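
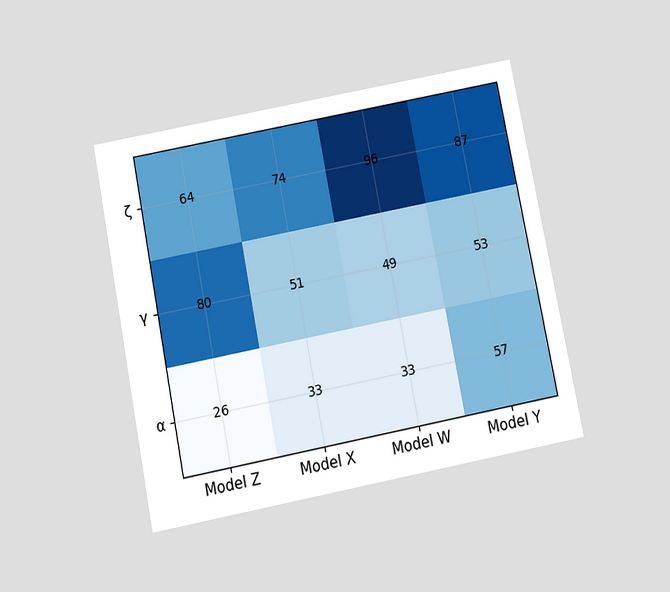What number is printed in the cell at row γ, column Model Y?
53

The chart is tilted about 11° counter-clockwise and viewed slightly from below. The (γ, Model Y) cell reads 53.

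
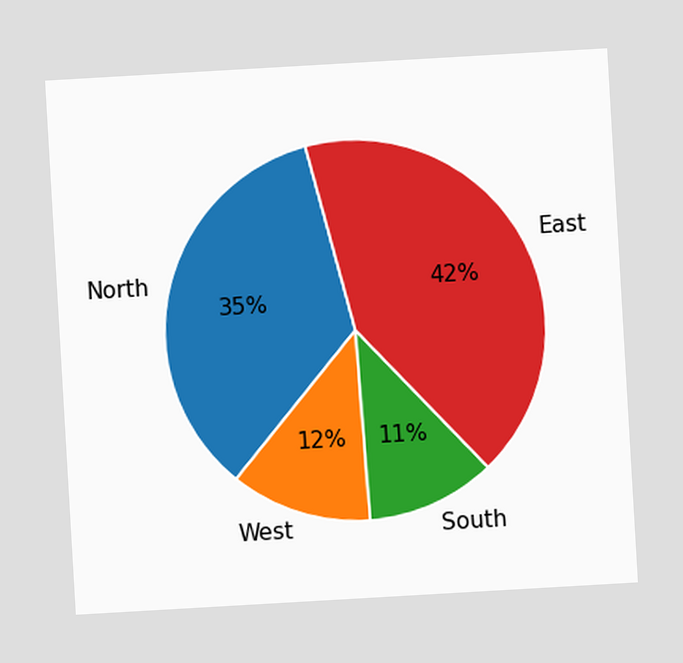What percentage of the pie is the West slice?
12%

The chart is tilted about 3° counter-clockwise. The West slice takes up 12% of the pie.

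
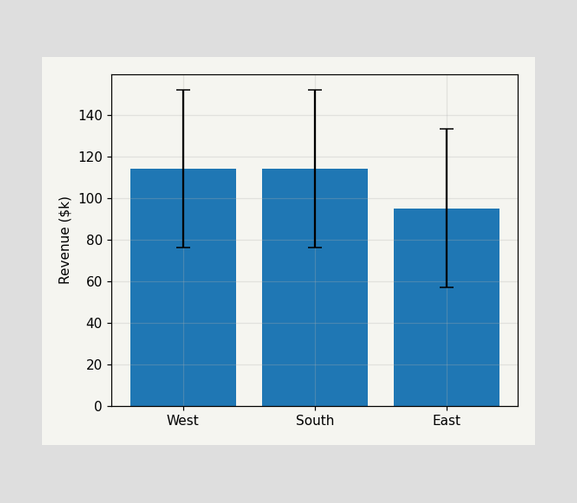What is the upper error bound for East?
$133k

The East bar's upper whisker reaches $133k.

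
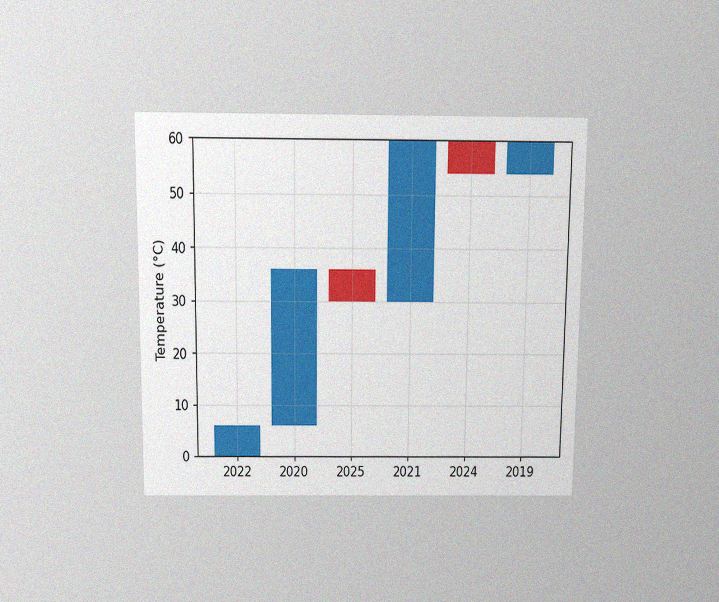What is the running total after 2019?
The chart is viewed slightly from above, with some photo noise. After 2019 the running total reaches 60°C.

60°C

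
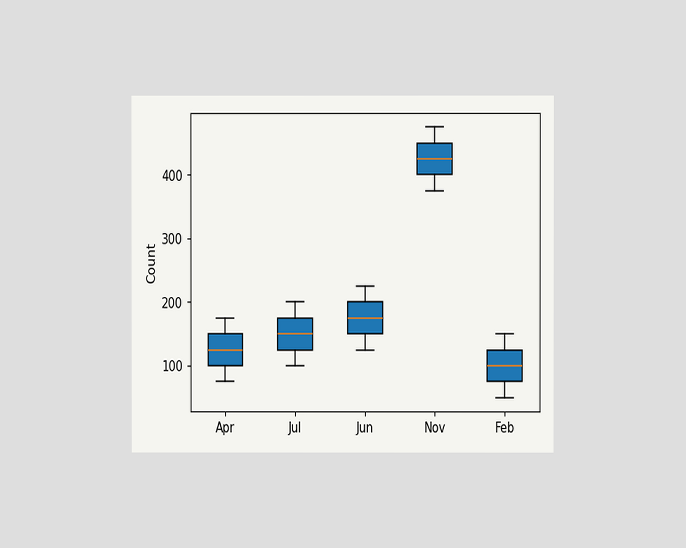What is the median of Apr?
The chart is viewed at a slight angle. The median line in the Apr box sits at 125.

125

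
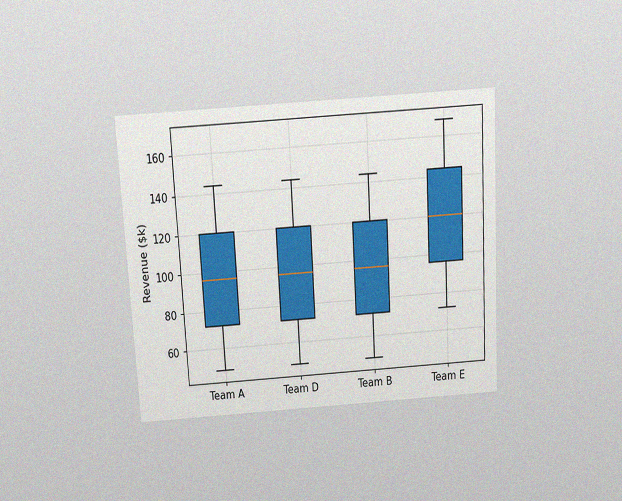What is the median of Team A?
The chart is tilted about 3° counter-clockwise and viewed slightly from above, with some photo noise. The median line in the Team A box sits at $96k.

$96k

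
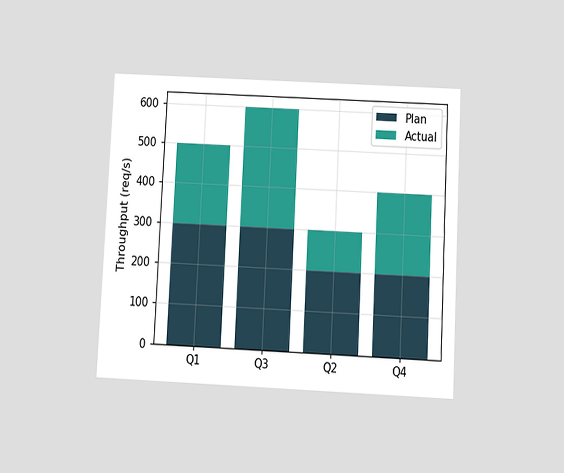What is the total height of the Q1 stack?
The chart is tilted about 3° clockwise and viewed slightly from below. The Q1 stack's top reaches 500req/s on the y-axis.

500req/s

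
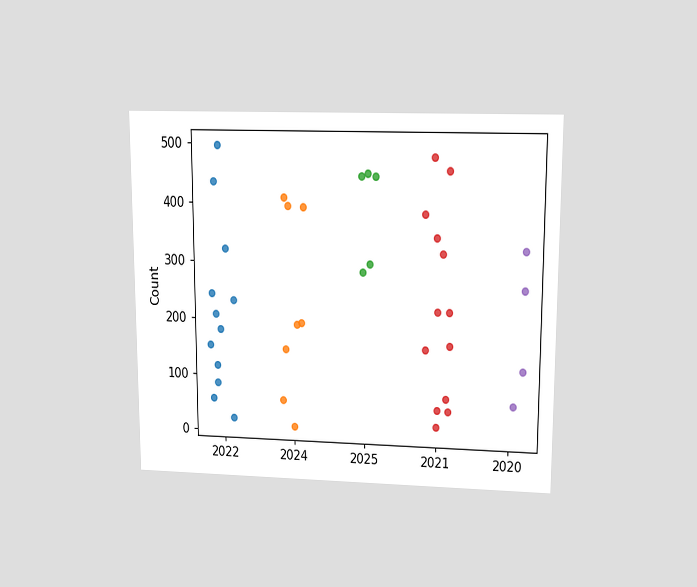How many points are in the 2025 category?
5

The chart is viewed at a slight angle. Counting the markers in the 2025 column gives 5.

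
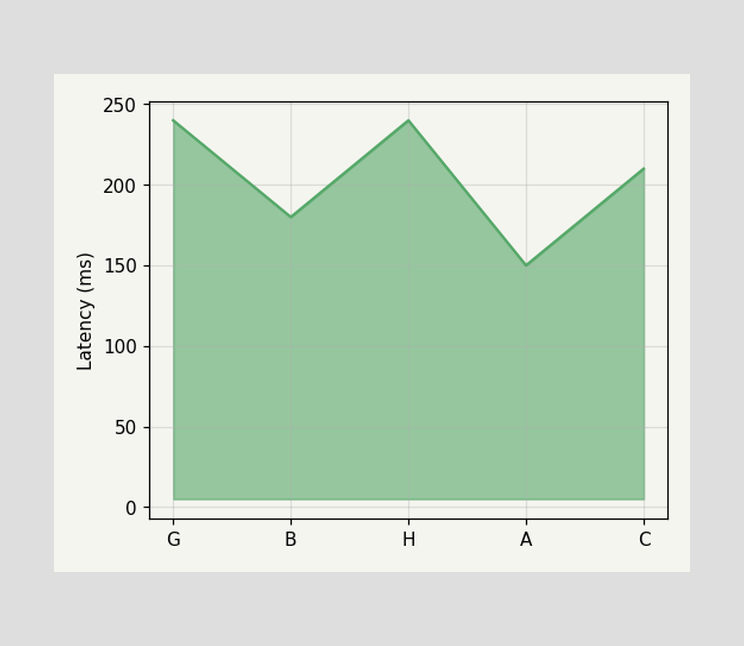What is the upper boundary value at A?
At A the upper boundary is at 150ms.

150ms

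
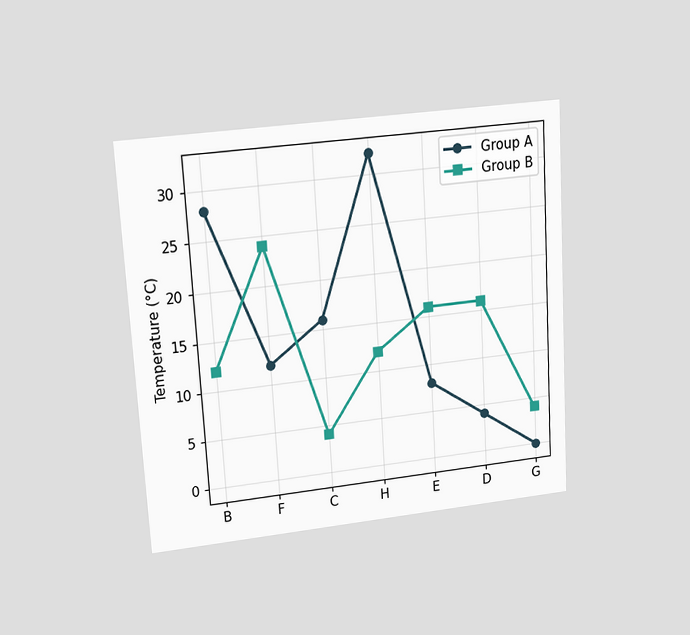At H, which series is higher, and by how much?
Group A, by 20°C

The chart is tilted about 3° counter-clockwise and viewed at a slight angle. At H, Group A sits above the other line by 20°C.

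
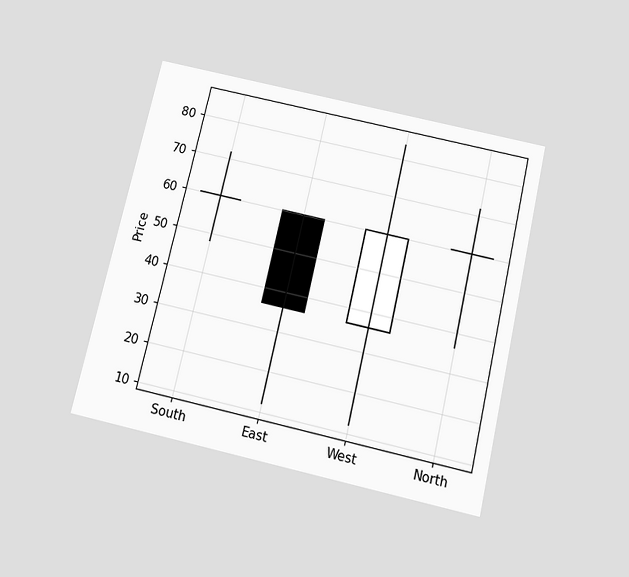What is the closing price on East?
36

The chart is tilted about 13° clockwise and viewed slightly from below. The East candle closes at 36.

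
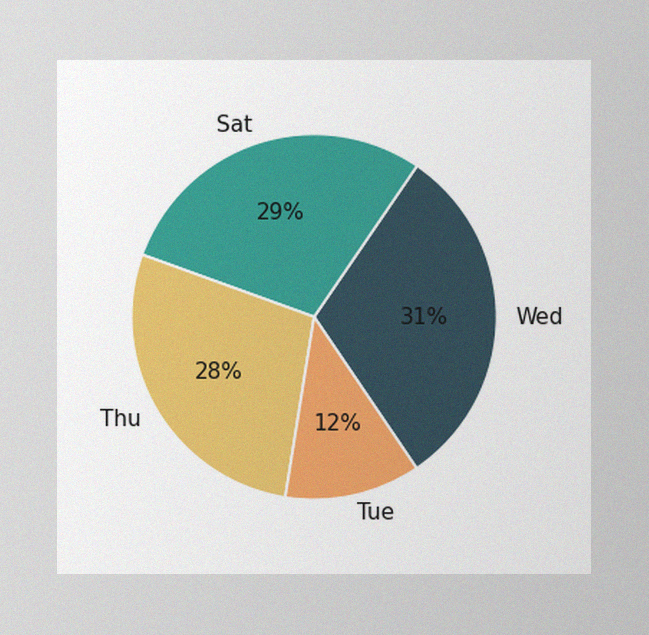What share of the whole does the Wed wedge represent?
31%

The image has some photo noise and uneven lighting. The Wed slice takes up 31% of the pie.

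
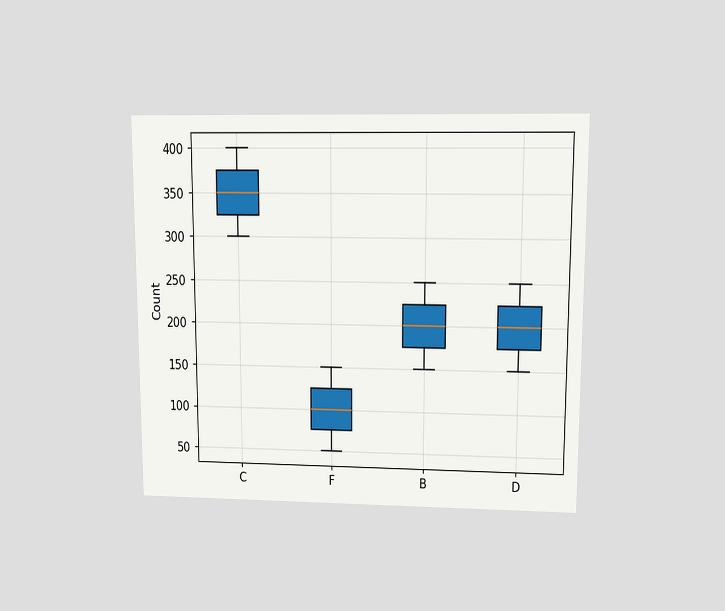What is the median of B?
The chart is viewed at a slight angle. The median line in the B box sits at 200.

200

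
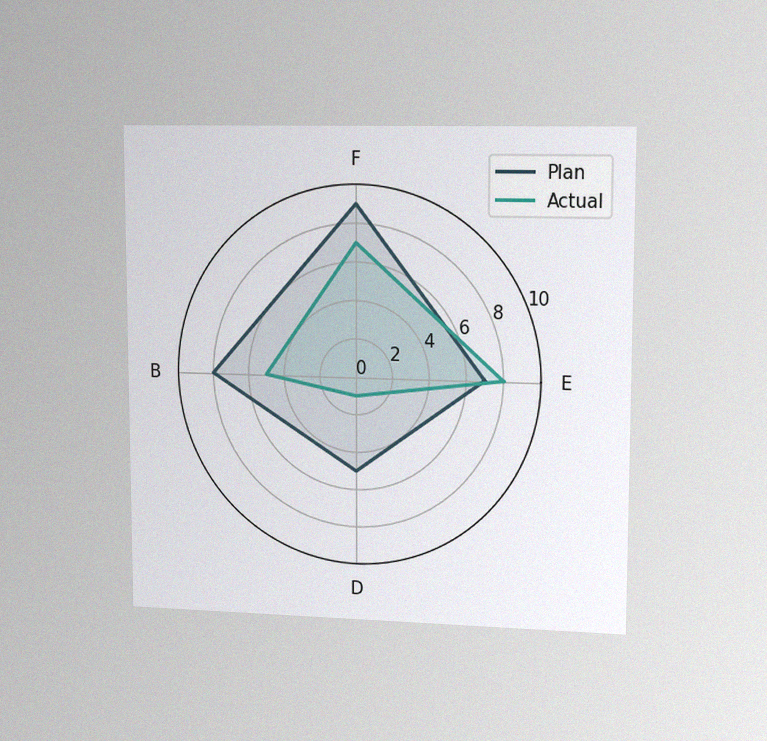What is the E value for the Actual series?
The chart is viewed slightly from the right, with some photo noise. On the E axis, Actual reaches 8.

8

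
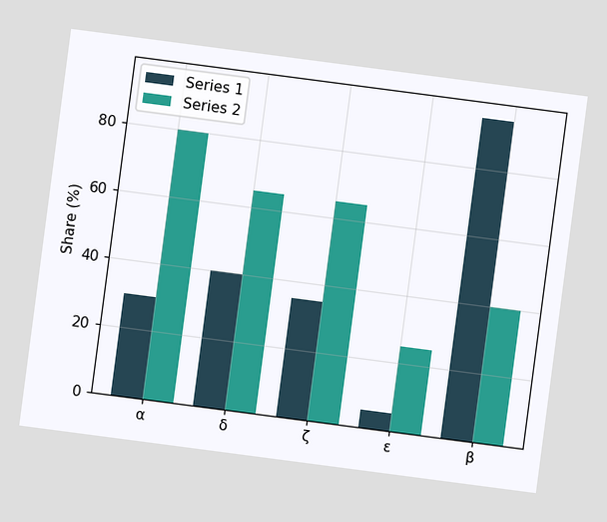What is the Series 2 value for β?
40%

The chart is tilted about 7° clockwise. The Series 2 bar at β reaches 40% on the y-axis.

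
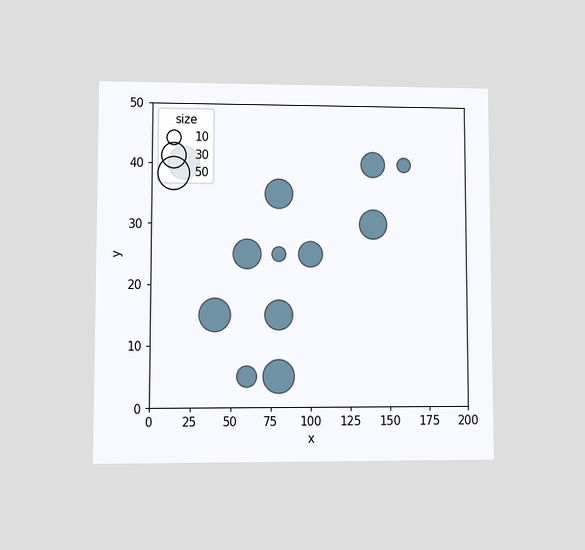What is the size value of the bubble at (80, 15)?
40

The chart is viewed at a slight angle. Matching the bubble at (80, 15) against the size legend gives 40.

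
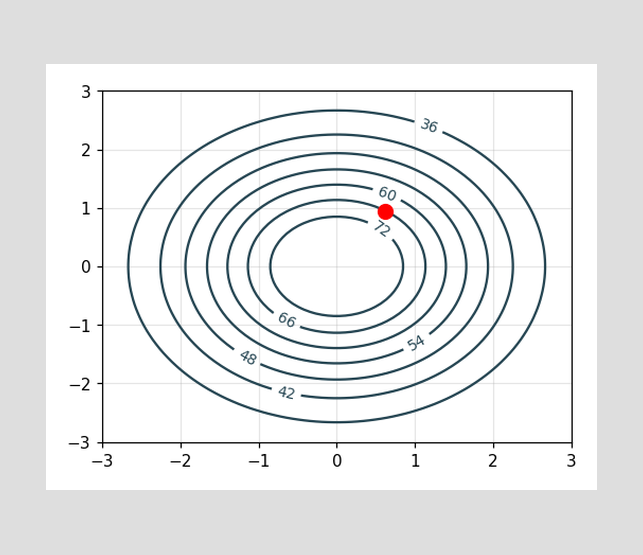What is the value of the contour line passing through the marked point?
The marked point sits on the contour labelled 66.

66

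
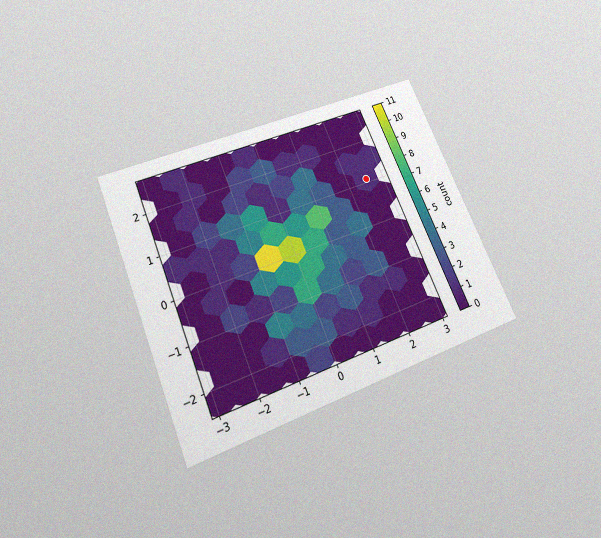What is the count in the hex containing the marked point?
1

The chart is tilted about 23° counter-clockwise and viewed slightly from below, with some photo noise. The marked hex reads 1 on the colorbar.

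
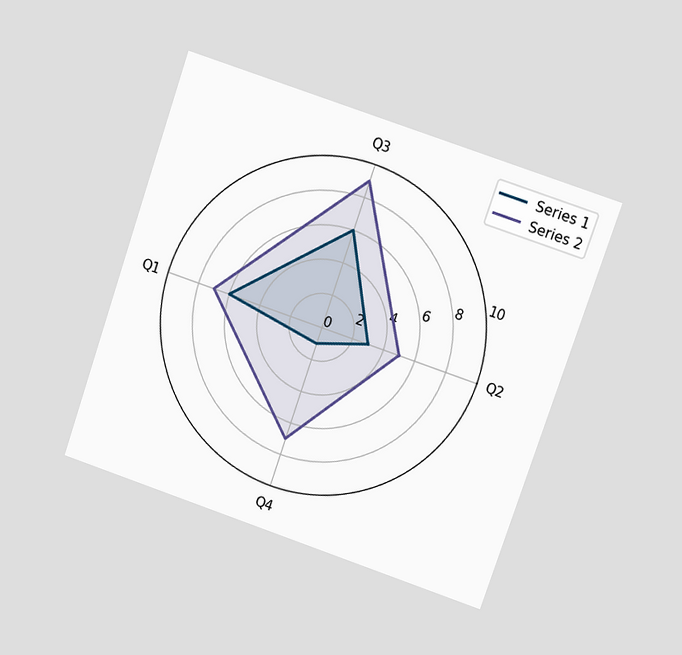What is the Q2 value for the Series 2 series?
The chart is tilted about 19° clockwise and viewed at a slight angle. On the Q2 axis, Series 2 reaches 5.

5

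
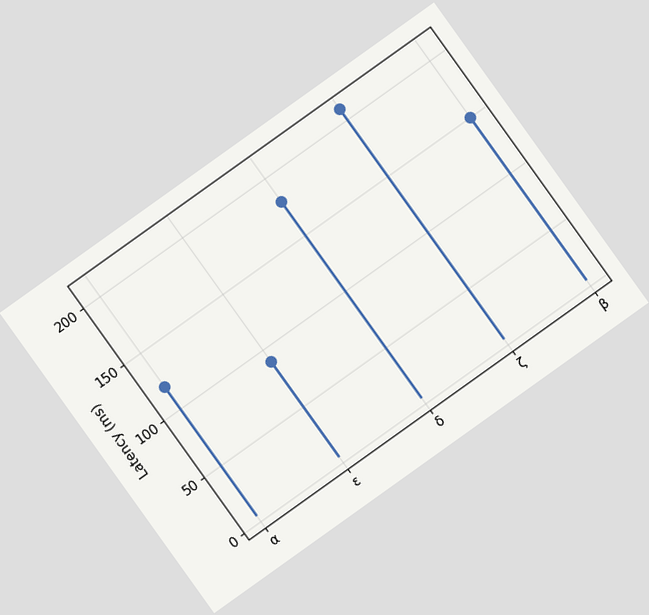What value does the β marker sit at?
150ms

The chart is tilted about 36° counter-clockwise. The β marker sits at 150ms.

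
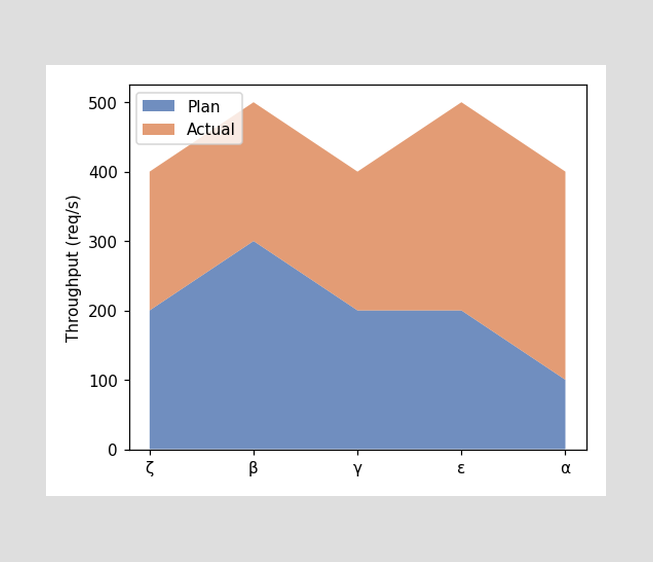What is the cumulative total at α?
The stacked total at α reaches 400req/s.

400req/s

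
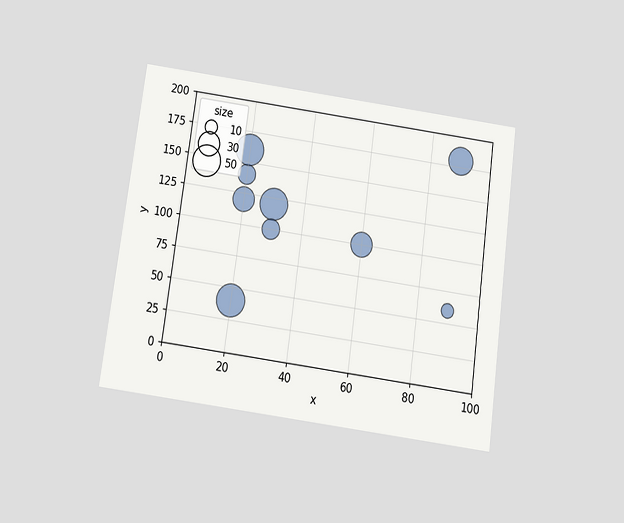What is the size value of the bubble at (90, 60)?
The chart is tilted about 8° clockwise and viewed slightly from below. Matching the bubble at (90, 60) against the size legend gives 10.

10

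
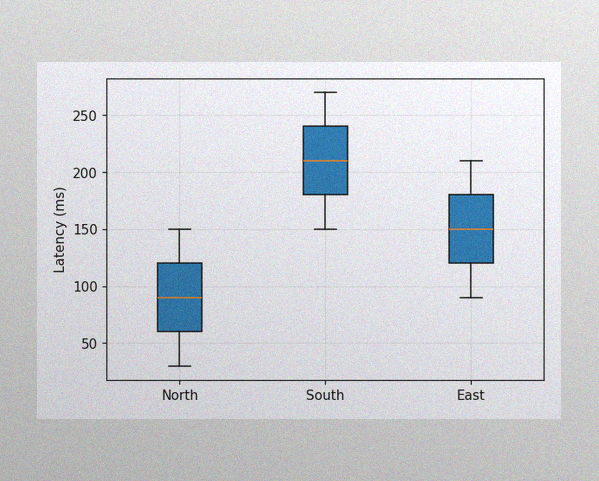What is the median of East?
The image has some photo noise and uneven lighting. The median line in the East box sits at 150ms.

150ms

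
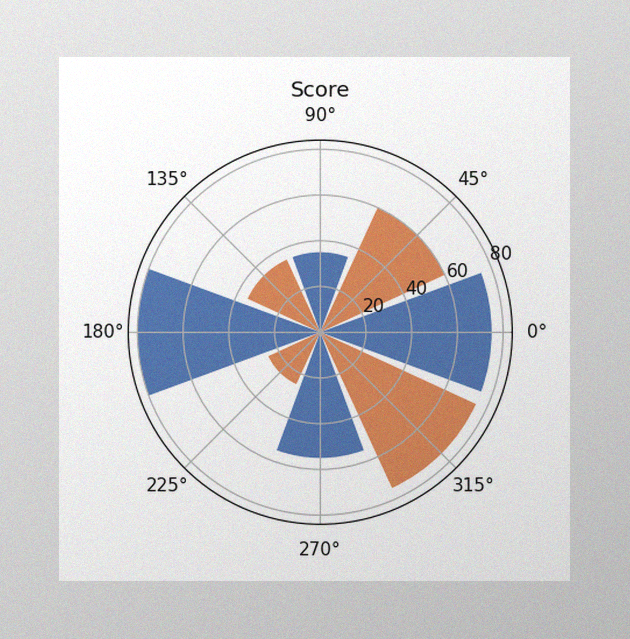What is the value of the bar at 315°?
The image has some photo noise and uneven lighting. The bar at 315° reaches 75 on the radial axis.

75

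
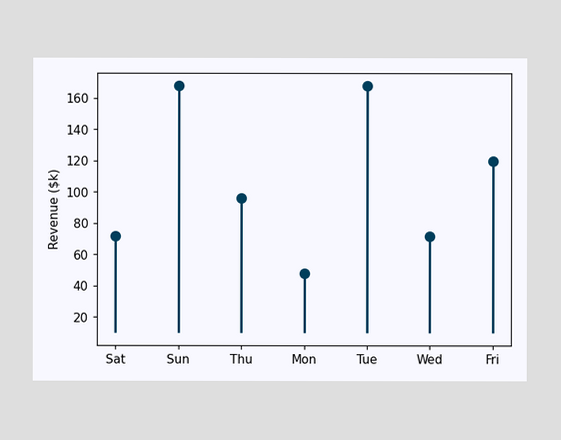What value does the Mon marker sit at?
The Mon marker sits at $48k.

$48k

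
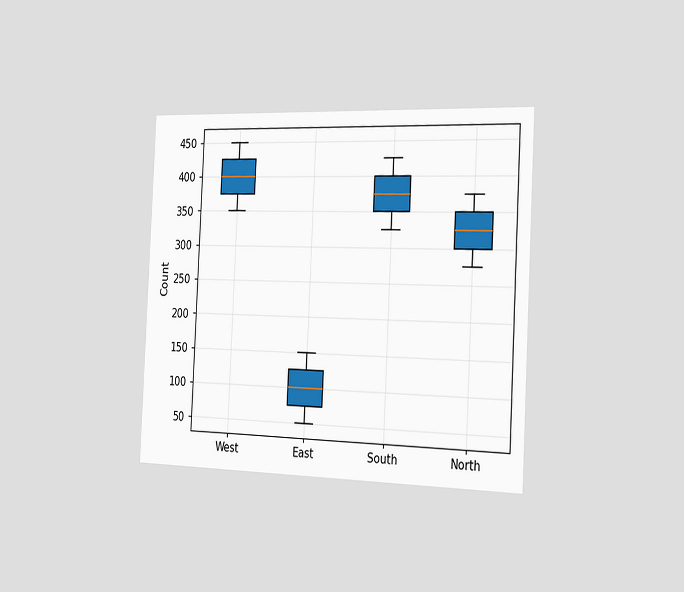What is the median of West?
400

The chart is tilted about 3° clockwise and viewed slightly from the right. The median line in the West box sits at 400.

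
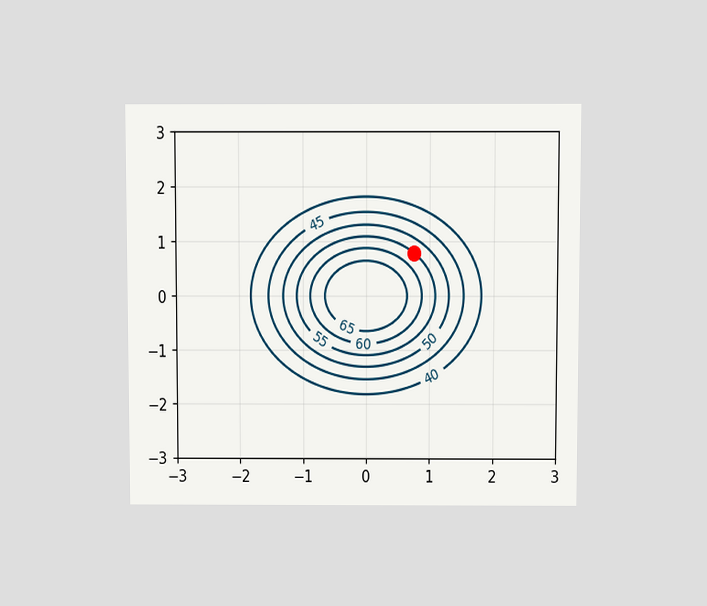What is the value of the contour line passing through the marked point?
The chart is viewed slightly from above. The marked point sits on the contour labelled 55.

55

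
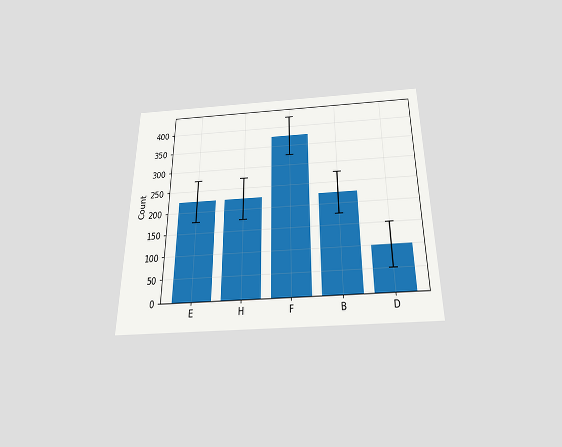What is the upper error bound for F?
425

The chart is viewed slightly from below. The F bar's upper whisker reaches 425.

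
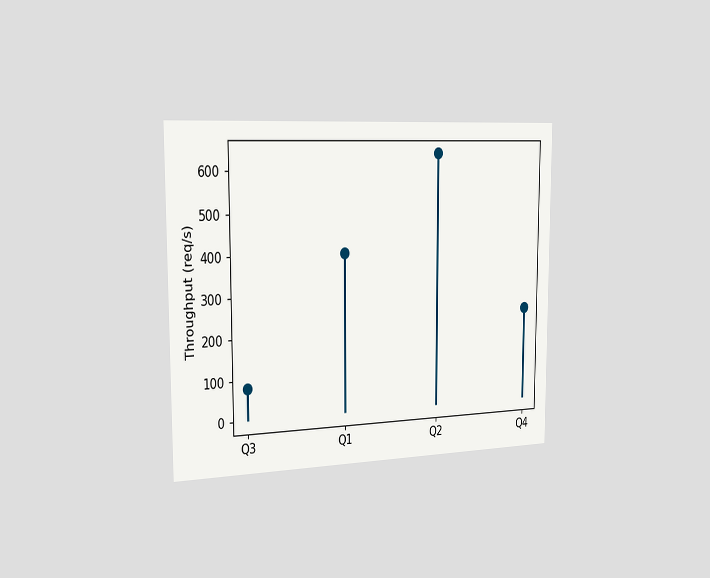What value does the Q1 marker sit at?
The chart is viewed slightly from the left. The Q1 marker sits at 400req/s.

400req/s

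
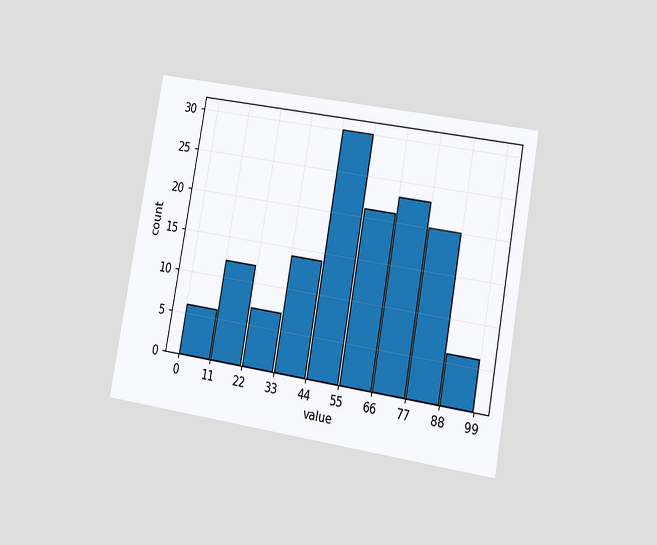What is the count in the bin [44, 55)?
30

The chart is tilted about 10° clockwise and viewed slightly from the right. The [44, 55) bin has height 30.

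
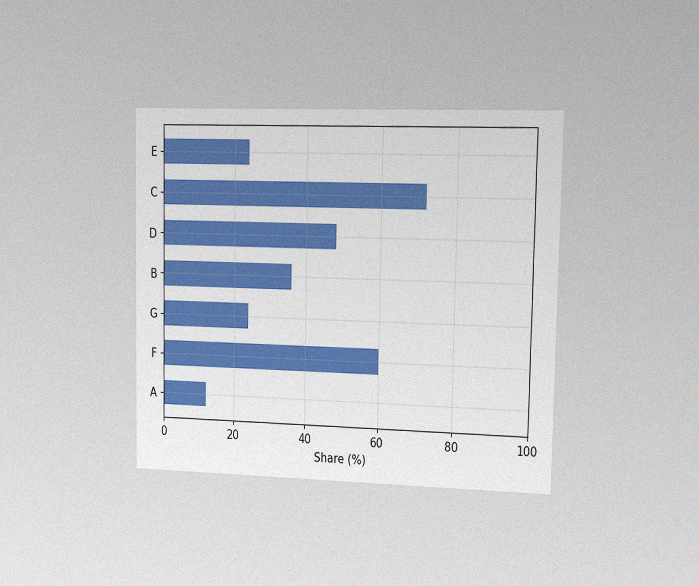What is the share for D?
48%

The chart is viewed slightly from the right, with some photo noise. Reading along the chart's x-axis, the D bar reaches 48%.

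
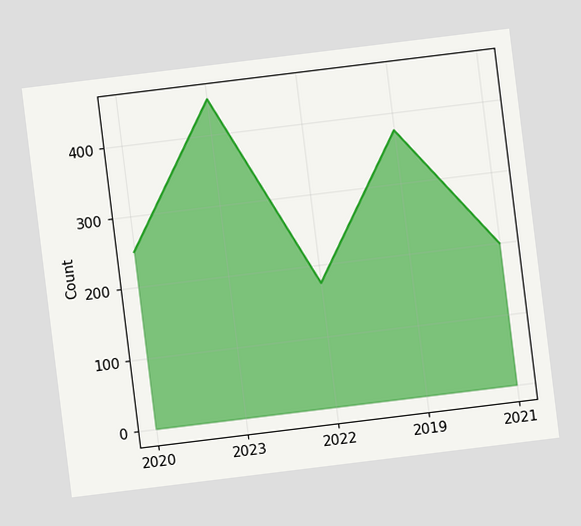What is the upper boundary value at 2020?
250

The chart is tilted about 7° counter-clockwise. At 2020 the upper boundary is at 250.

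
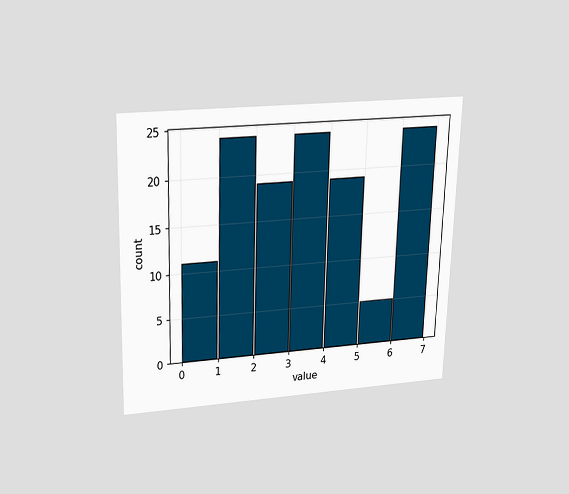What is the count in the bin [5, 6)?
The chart is viewed slightly from above. The [5, 6) bin has height 5.

5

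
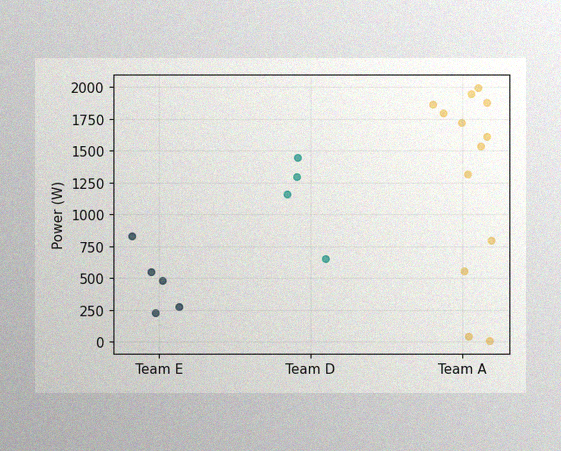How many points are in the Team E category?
5

The image has some photo noise and uneven lighting. Counting the markers in the Team E column gives 5.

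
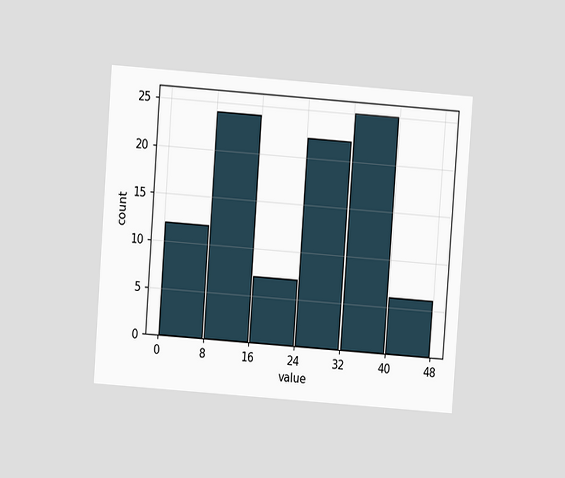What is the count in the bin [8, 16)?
The chart is tilted about 4° clockwise and viewed at a slight angle. The [8, 16) bin has height 24.

24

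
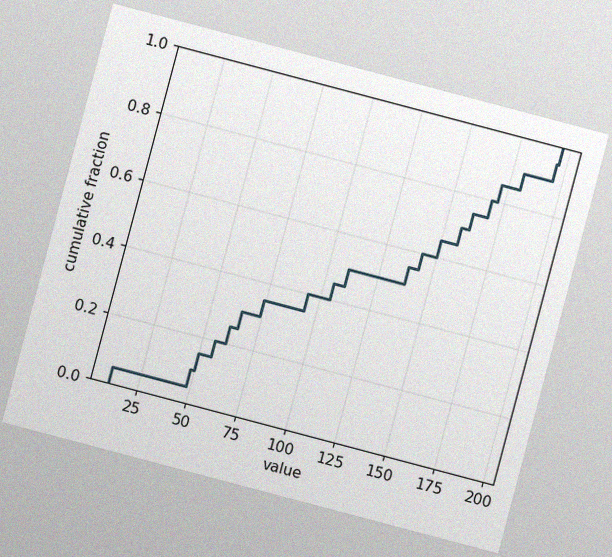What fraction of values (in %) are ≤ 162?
75%

The chart is tilted about 15° clockwise, with some photo noise. At x=162 the ECDF step is at 75%.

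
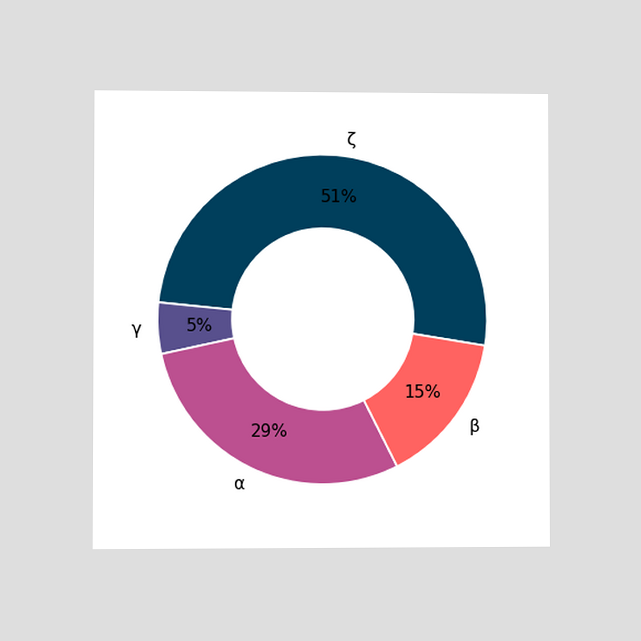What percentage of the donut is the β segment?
The chart is viewed at a slight angle. The β segment takes up 15% of the ring.

15%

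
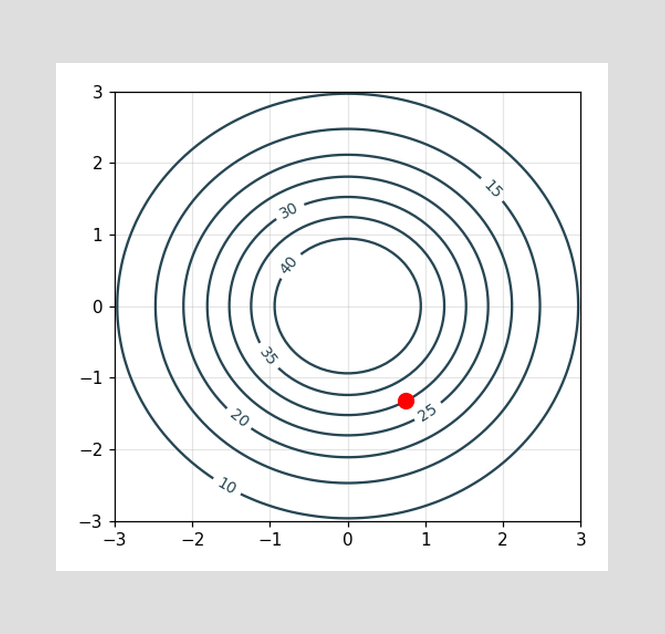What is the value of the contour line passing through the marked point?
The marked point sits on the contour labelled 30.

30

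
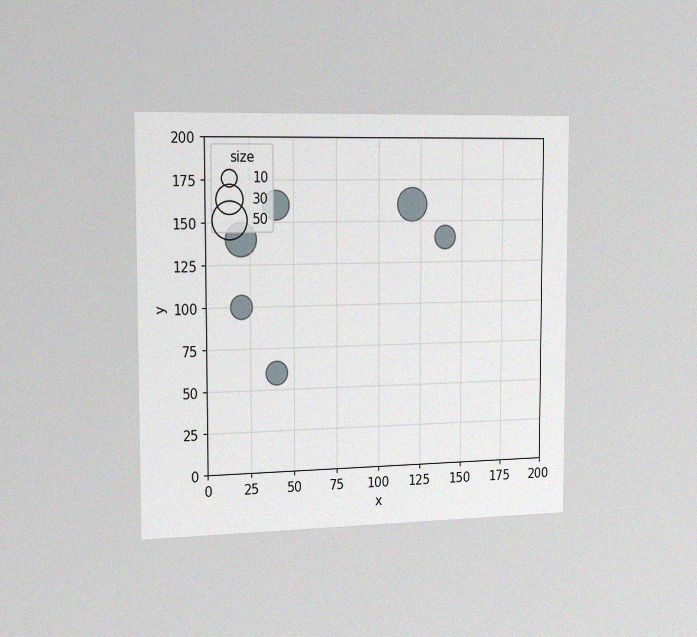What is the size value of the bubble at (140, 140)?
20

The chart is viewed slightly from the left, with some photo noise. Matching the bubble at (140, 140) against the size legend gives 20.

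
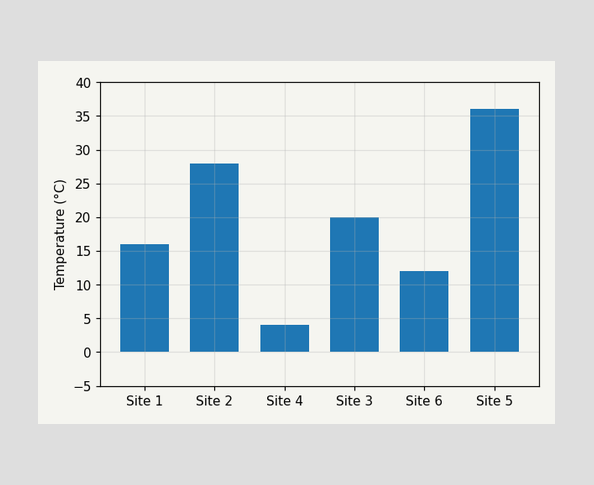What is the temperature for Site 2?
28°C

Reading along the chart's y-axis, the Site 2 bar reaches 28°C.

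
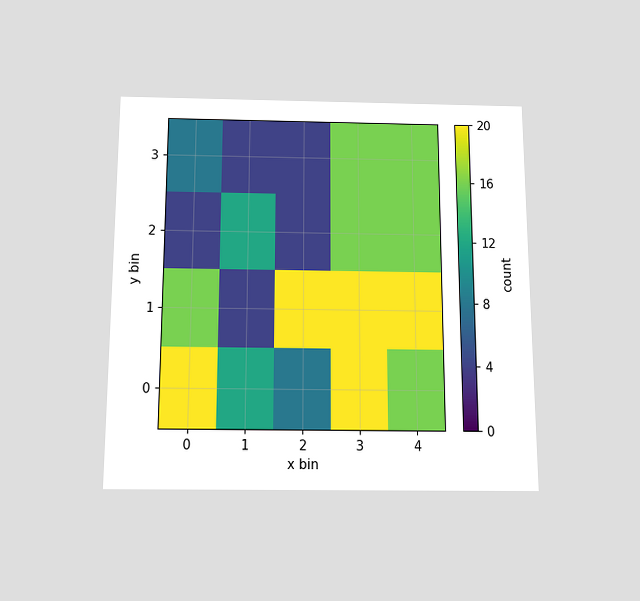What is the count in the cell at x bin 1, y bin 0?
12

The chart is viewed slightly from below. Matching the cell (1, 0) against the colorbar gives 12.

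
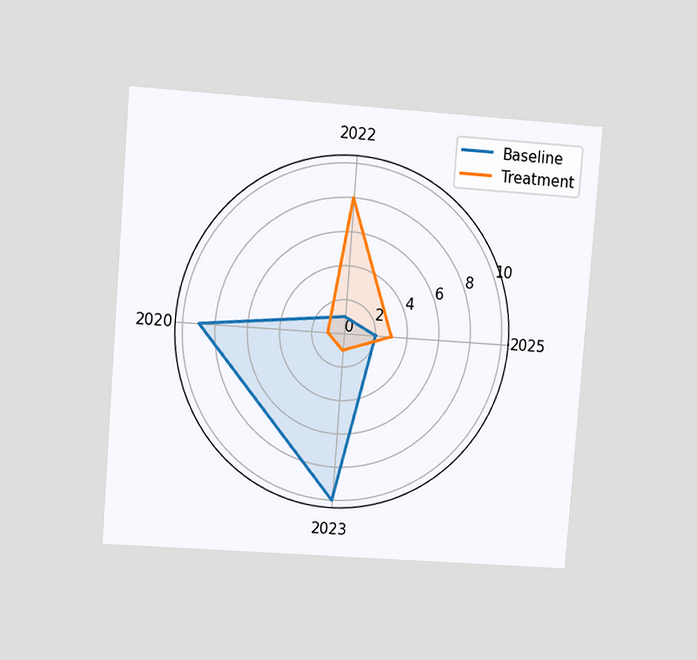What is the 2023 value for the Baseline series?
10

The chart is tilted about 4° clockwise and viewed at a slight angle. On the 2023 axis, Baseline reaches 10.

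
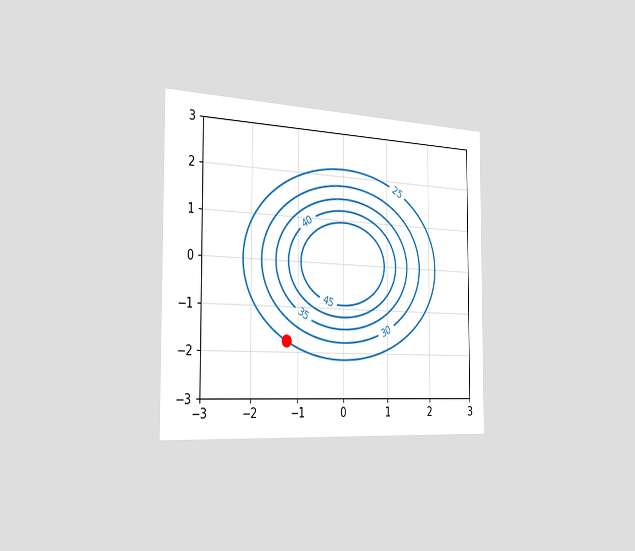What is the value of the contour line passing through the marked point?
25

The chart is viewed slightly from the left. The marked point sits on the contour labelled 25.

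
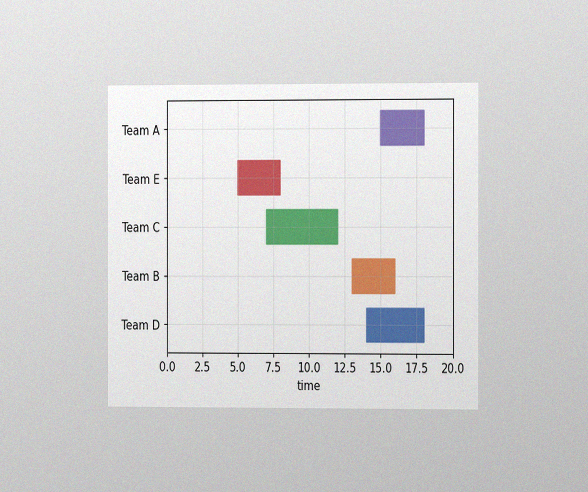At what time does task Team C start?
7

The chart is viewed slightly from the right, with some photo noise. The Team C bar begins at t=7.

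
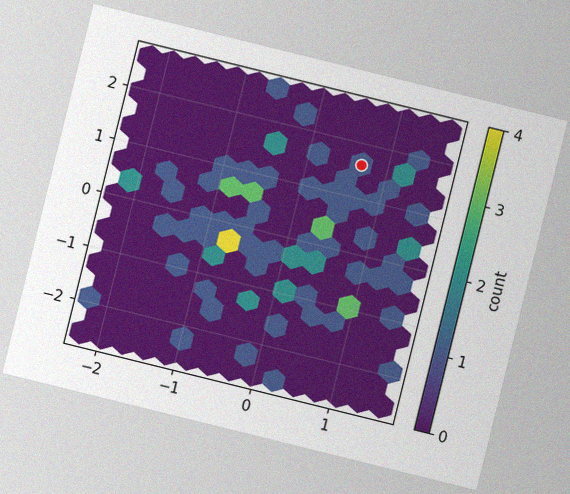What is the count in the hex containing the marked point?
The chart is tilted about 14° clockwise, with some photo noise. The marked hex reads 1 on the colorbar.

1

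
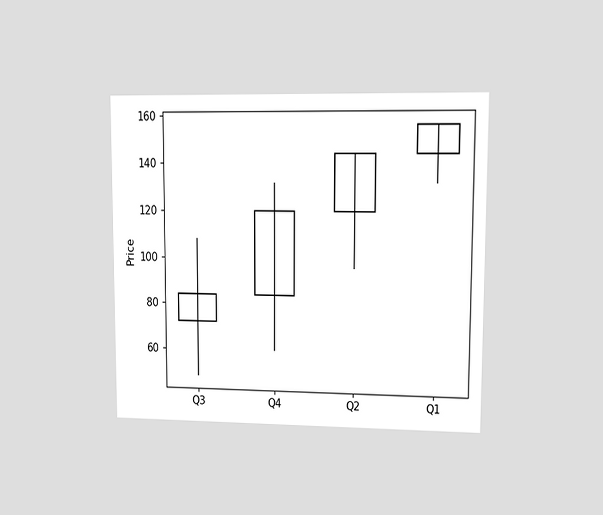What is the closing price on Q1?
The chart is viewed at a slight angle. The Q1 candle closes at 156.

156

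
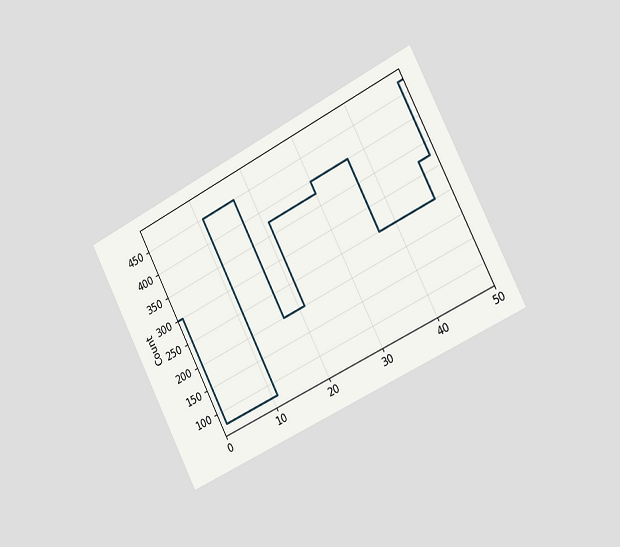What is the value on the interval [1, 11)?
75

The chart is tilted about 27° counter-clockwise and viewed slightly from the right. On [1, 11) the step sits at 75.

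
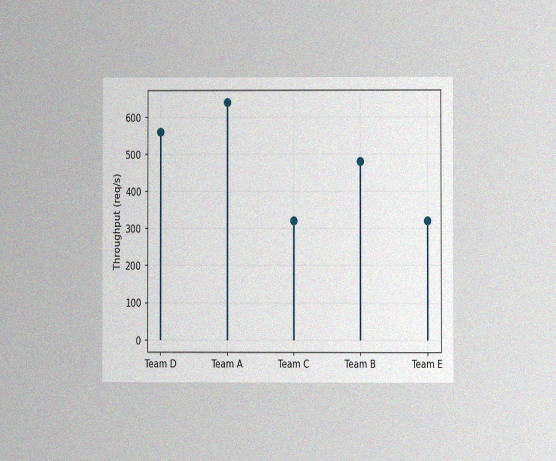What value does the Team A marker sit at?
640req/s

The chart is viewed at a slight angle, with some photo noise. The Team A marker sits at 640req/s.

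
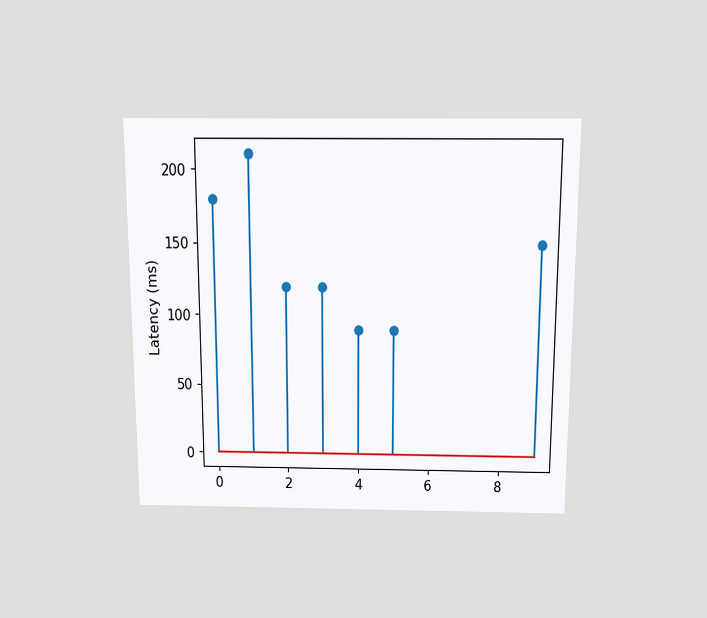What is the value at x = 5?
90ms

The chart is viewed slightly from above. The stem at x=5 reaches 90ms.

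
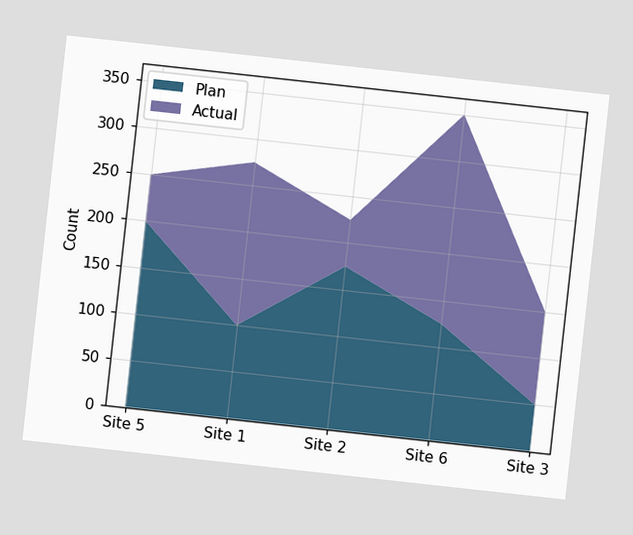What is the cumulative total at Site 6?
The chart is tilted about 6° clockwise. The stacked total at Site 6 reaches 350.

350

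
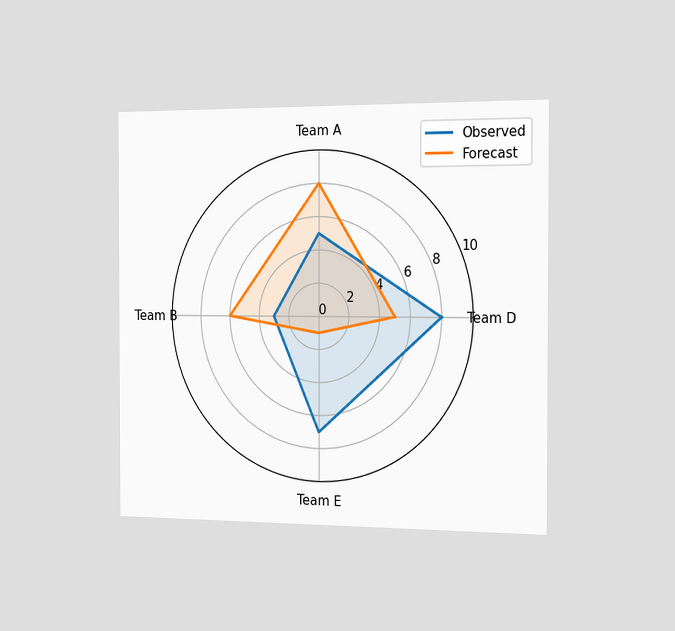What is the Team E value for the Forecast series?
The chart is viewed slightly from the right. On the Team E axis, Forecast reaches 1.

1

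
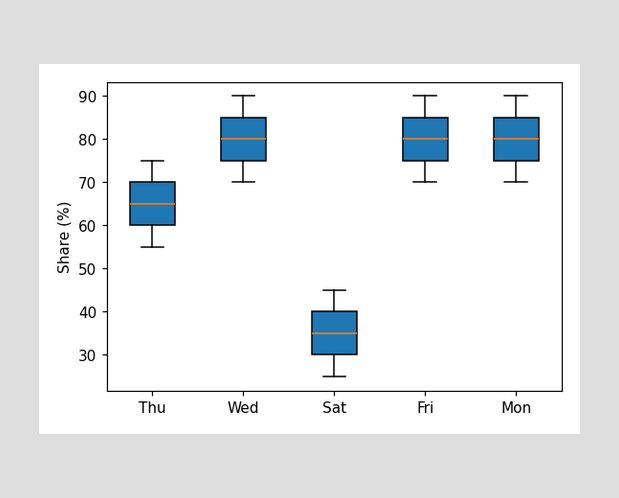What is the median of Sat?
35%

The median line in the Sat box sits at 35%.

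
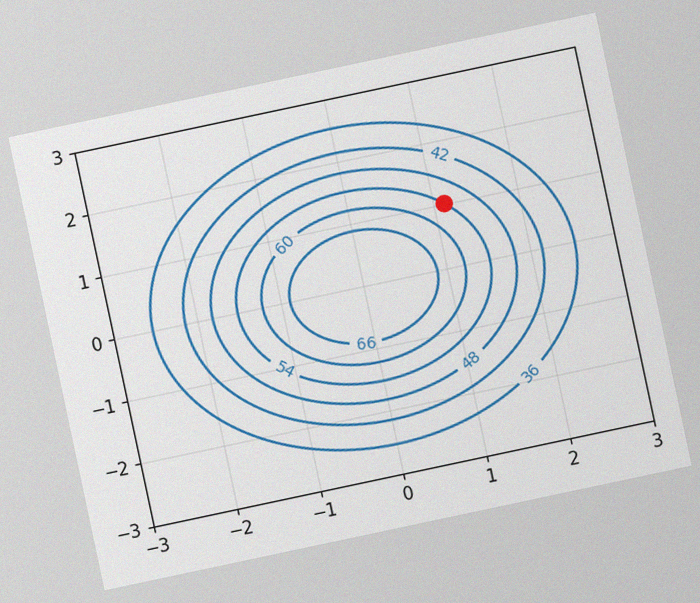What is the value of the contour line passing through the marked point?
The chart is tilted about 12° counter-clockwise, with some photo noise. The marked point sits on the contour labelled 54.

54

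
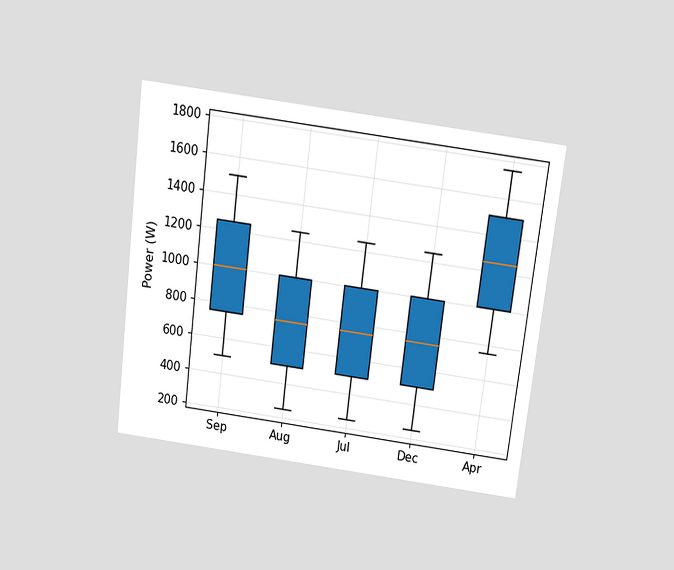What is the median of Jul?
750W

The chart is tilted about 7° clockwise and viewed slightly from above. The median line in the Jul box sits at 750W.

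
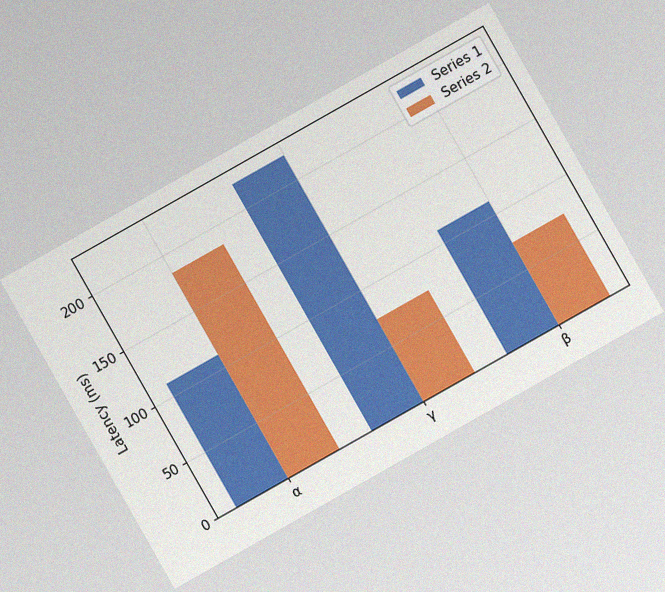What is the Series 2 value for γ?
74ms

The chart is tilted about 30° counter-clockwise, with some photo noise. The Series 2 bar at γ reaches 74ms on the y-axis.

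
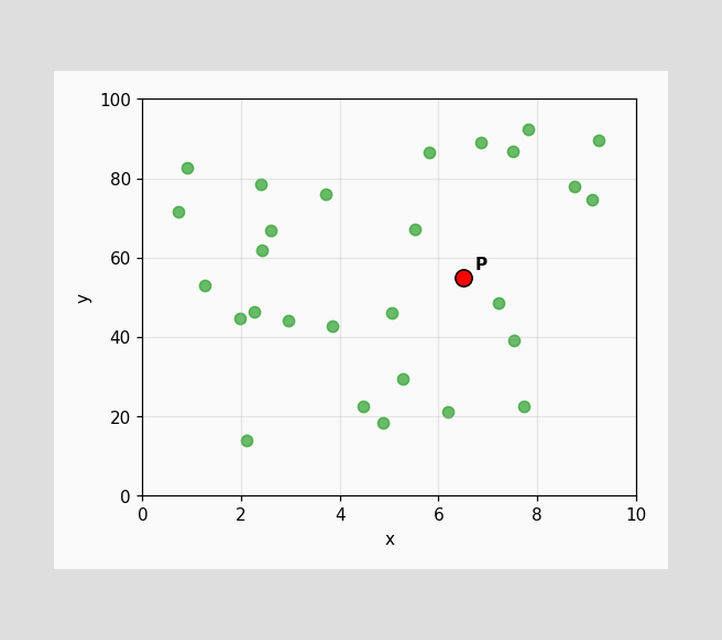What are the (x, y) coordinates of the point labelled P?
(6.5, 55)

Following the gridlines from P to each axis, P sits at (6.5, 55).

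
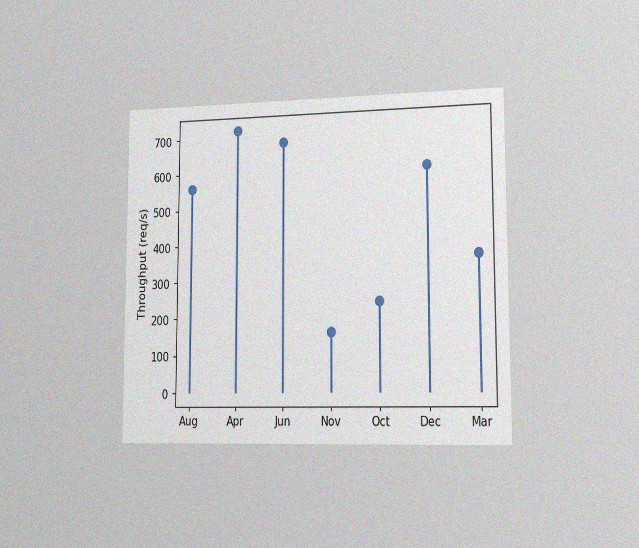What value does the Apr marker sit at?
720req/s

The chart is viewed slightly from the right, with some photo noise. The Apr marker sits at 720req/s.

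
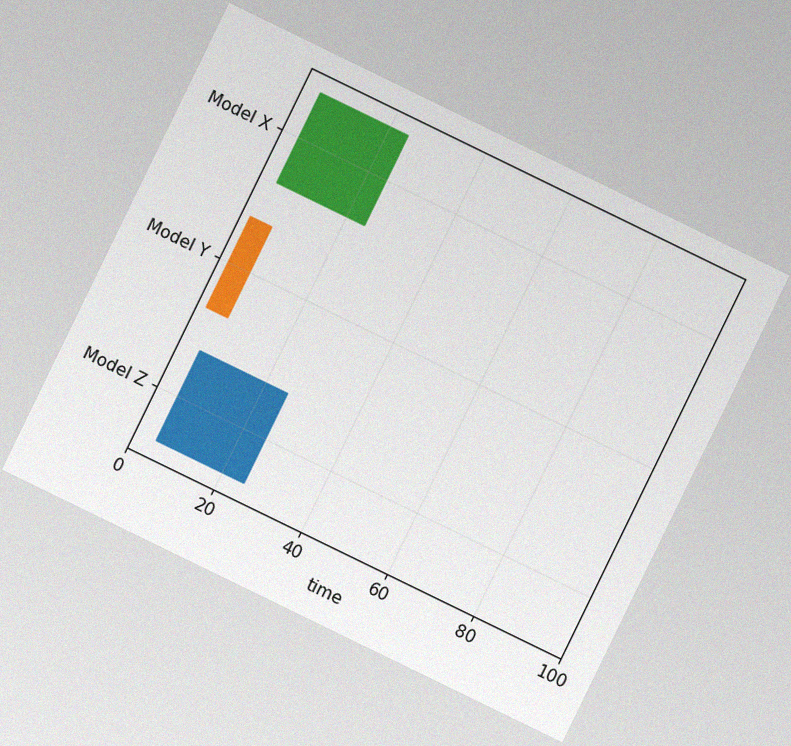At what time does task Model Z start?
The chart is tilted about 26° clockwise, with some photo noise. The Model Z bar begins at t=5.

5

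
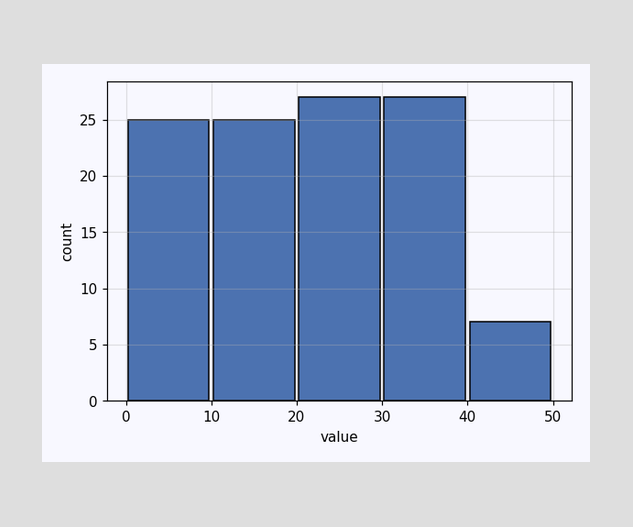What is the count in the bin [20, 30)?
27

The [20, 30) bin has height 27.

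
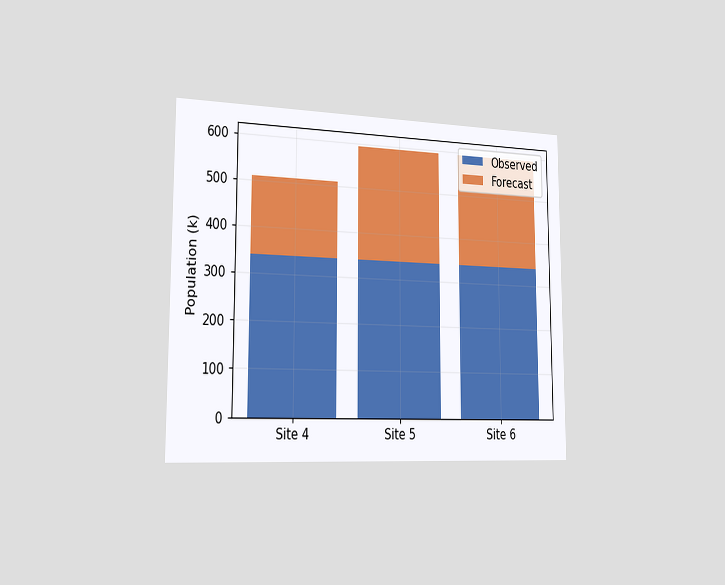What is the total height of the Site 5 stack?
The chart is viewed slightly from the left. The Site 5 stack's top reaches 595k on the y-axis.

595k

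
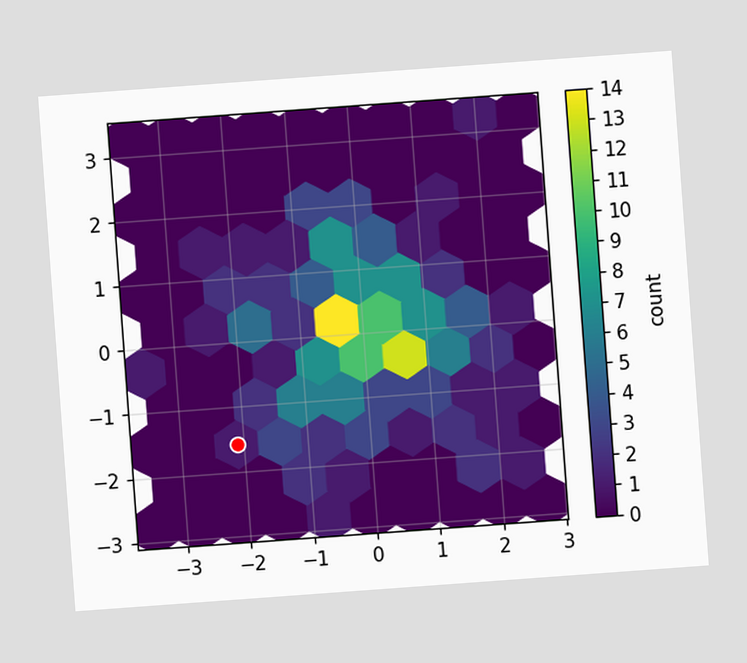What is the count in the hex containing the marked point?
The chart is tilted about 4° counter-clockwise. The marked hex reads 1 on the colorbar.

1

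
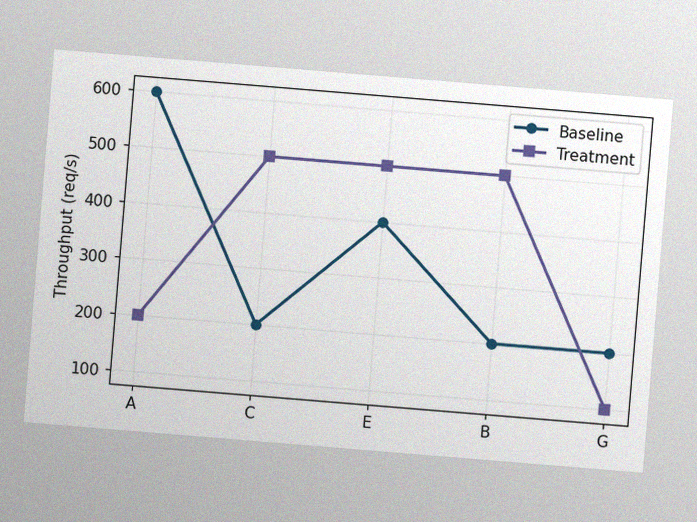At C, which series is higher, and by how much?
The chart is tilted about 5° clockwise, with some photo noise. At C, Treatment sits above the other line by 300req/s.

Treatment, by 300req/s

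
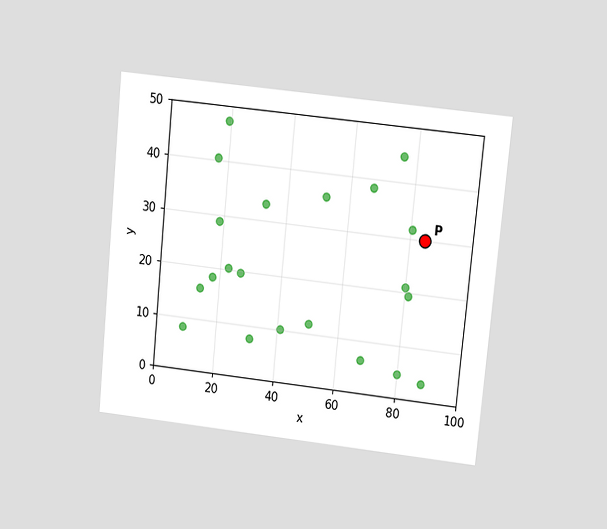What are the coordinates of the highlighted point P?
(85, 30)

The chart is tilted about 6° clockwise and viewed at a slight angle. Following the gridlines from P to each axis, P sits at (85, 30).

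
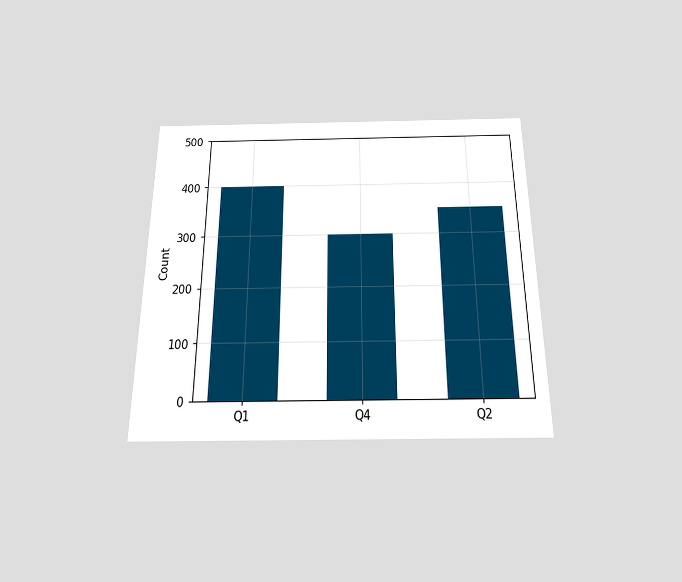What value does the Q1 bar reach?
The chart is viewed slightly from below. Reading along the chart's y-axis, the Q1 bar reaches 400.

400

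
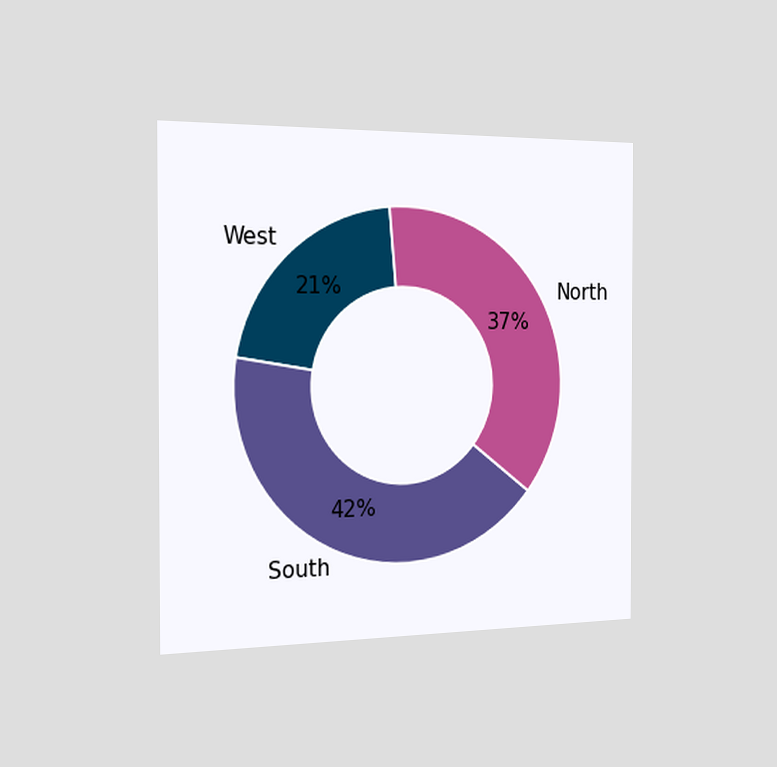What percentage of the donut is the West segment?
21%

The chart is viewed slightly from the left. The West segment takes up 21% of the ring.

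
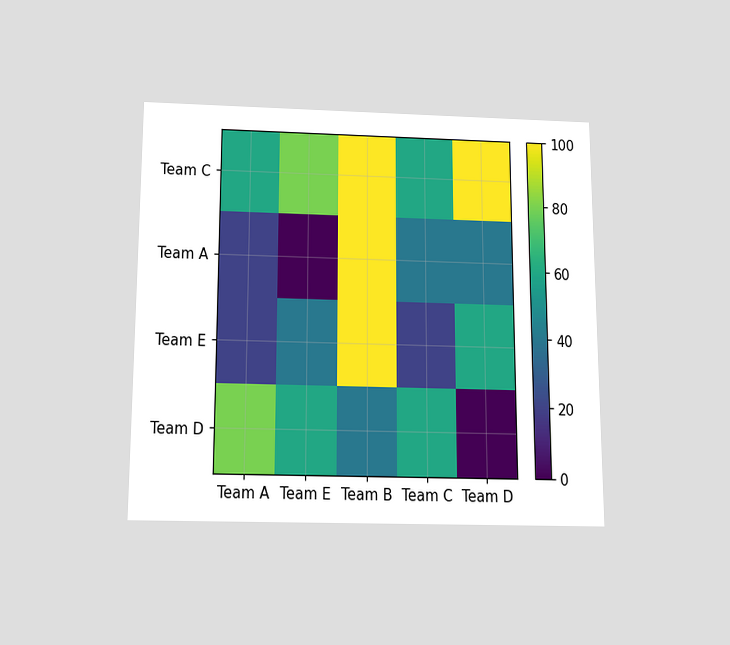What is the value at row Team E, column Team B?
The chart is viewed slightly from below. Matching cell (Team E, Team B) against the colorbar gives 100.

100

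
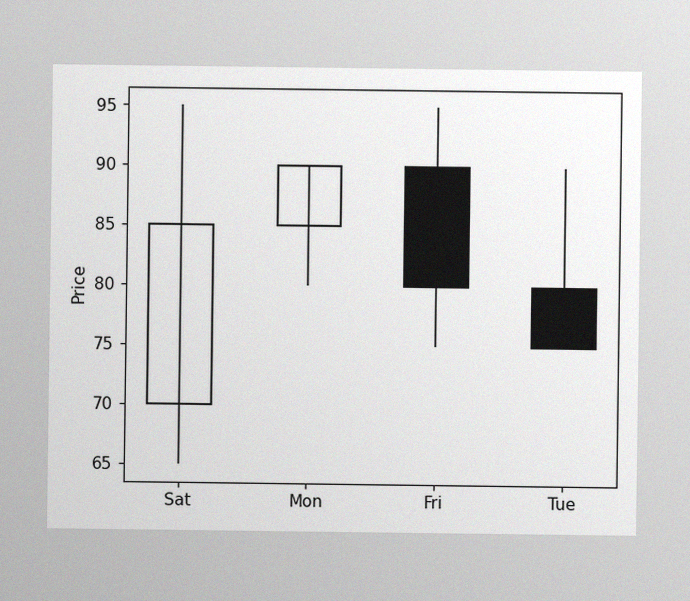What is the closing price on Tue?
The image has some photo noise and uneven lighting. The Tue candle closes at 75.

75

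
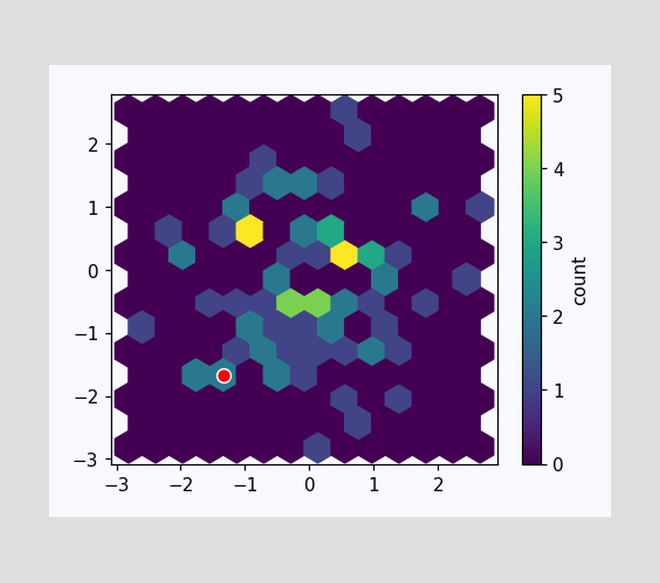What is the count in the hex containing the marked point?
The marked hex reads 2 on the colorbar.

2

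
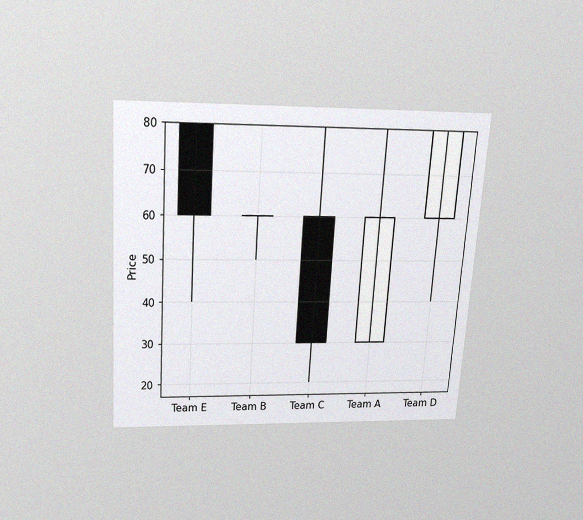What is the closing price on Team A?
The chart is tilted about 4° clockwise and viewed slightly from above, with some photo noise. The Team A candle closes at 60.

60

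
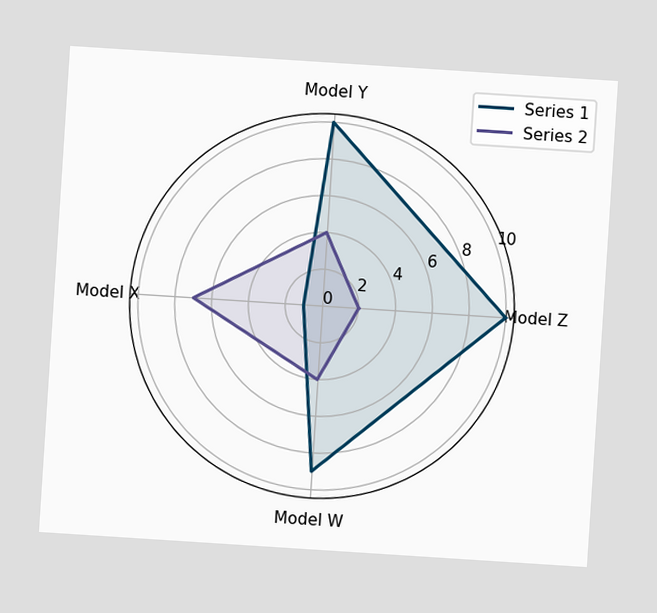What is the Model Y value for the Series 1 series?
The chart is tilted about 4° clockwise. On the Model Y axis, Series 1 reaches 10.

10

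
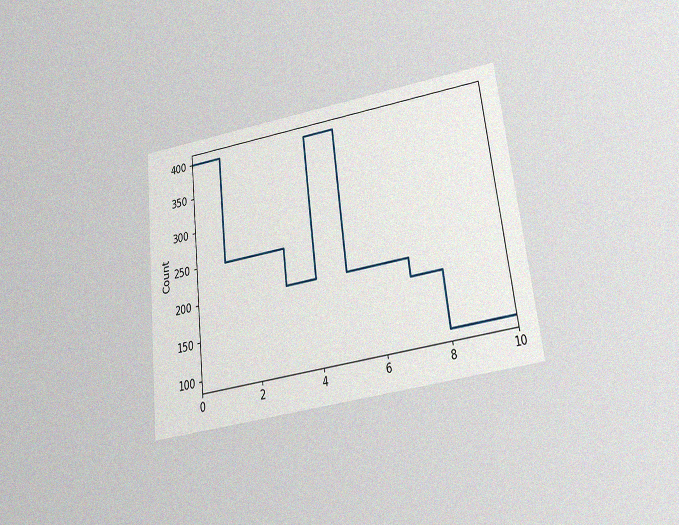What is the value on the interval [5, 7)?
The chart is tilted about 7° counter-clockwise and viewed slightly from below, with some photo noise. On [5, 7) the step sits at 200.

200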